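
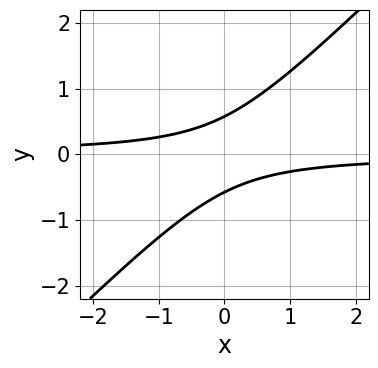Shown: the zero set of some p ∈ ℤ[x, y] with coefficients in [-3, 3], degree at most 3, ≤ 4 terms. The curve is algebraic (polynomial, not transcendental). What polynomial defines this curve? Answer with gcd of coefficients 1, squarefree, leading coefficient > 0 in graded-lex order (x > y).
Degree: a generic line meets the curve in up to 2 points, so deg p = 2.
Observable constraints: it misses every integer gridline on the x-axis.
Putting this together gives p.

3*x*y - 3*y^2 + 1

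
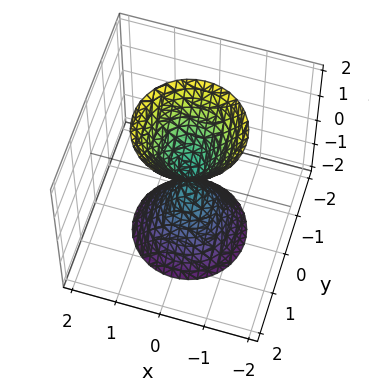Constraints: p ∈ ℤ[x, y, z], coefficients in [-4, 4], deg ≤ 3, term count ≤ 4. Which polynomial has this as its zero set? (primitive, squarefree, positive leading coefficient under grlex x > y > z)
3*x^2 + 3*y^2 - z^2

There are 2 components.
The degree is 2 — two nappes meeting at a single point; a quadric.
Symmetries: the surface is invariant under rotation about z: p = q(x² + y², z); the z ↦ −z reflection is a symmetry, so z appears only in even powers.
Checking where it meets the axes: it crosses the x-axis at the gridline x = 0; a circular section at z = 2 has radius between 1 and 2.
These observations pin down the coefficients.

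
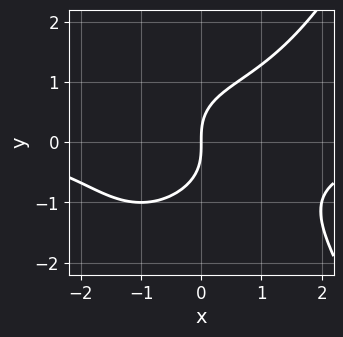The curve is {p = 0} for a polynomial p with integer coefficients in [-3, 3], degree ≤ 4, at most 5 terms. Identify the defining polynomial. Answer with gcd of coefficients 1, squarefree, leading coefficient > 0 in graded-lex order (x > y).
x^3*y - 2*y^3 + 3*x

1. deg p = 4. The shape is more complex than any degree-3 curve.
2. From the visible intercepts: it meets the x-axis at x = 0 (among the integer gridlines); it meets the y-axis at y = 0 (among the integer gridlines).
3. These observations pin down the coefficients.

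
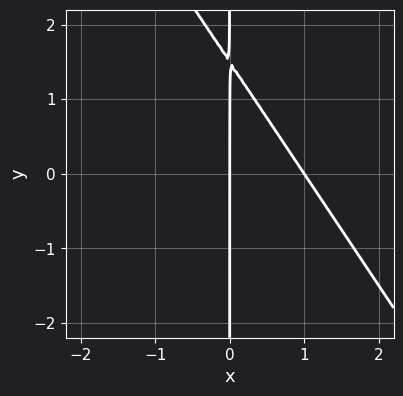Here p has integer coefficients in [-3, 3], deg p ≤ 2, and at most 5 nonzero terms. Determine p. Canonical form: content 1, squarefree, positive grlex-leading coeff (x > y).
3*x^2 + 2*x*y - 3*x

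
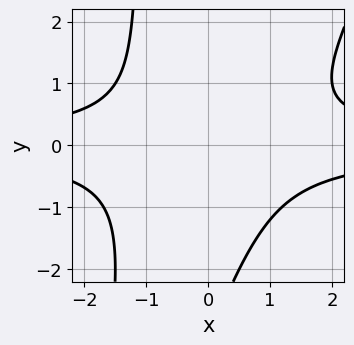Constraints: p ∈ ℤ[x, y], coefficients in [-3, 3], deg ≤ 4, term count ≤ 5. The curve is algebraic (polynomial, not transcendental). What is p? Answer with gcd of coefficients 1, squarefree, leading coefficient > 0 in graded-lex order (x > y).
The degree is 4 — the shape is more complex than any degree-3 curve.
Observable constraints: no x-intercept at any integer in the box; it misses every integer gridline on the y-axis.
These observations pin down the coefficients.

2*x^2*y^2 - x*y^3 - y^3 - 3*y^2 - 2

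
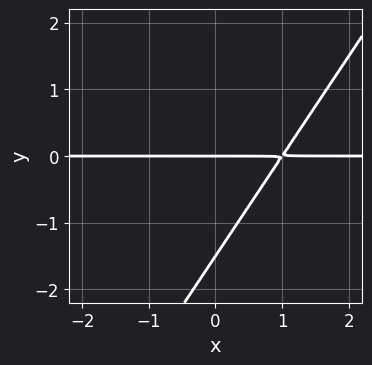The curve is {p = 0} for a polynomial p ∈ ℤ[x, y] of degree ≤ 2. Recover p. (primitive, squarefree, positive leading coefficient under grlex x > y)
deg p = 2. The shape is more complex than any degree-1 curve.
From the axis intercepts and sections: the visible x-axis segment lies entirely on the curve; it crosses the y-axis at the gridline y = 0.
Assembling these constraints gives the stated polynomial.

3*x*y - 2*y^2 - 3*y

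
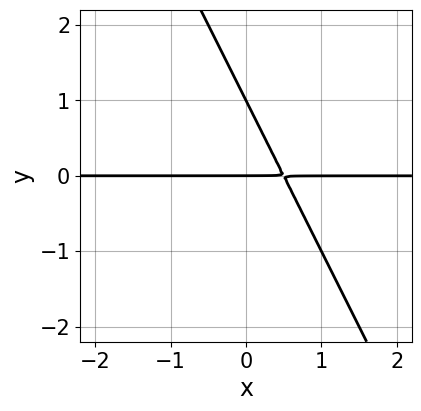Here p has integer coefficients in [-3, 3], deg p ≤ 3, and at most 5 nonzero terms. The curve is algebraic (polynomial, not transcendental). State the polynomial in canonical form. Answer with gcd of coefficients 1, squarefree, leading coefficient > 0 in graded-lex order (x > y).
1. The degree is 2 — a generic line meets the curve in up to 2 points.
2. Against the integer gridlines: every point of the x-axis in the box is on the curve; among the integer gridlines, it crosses the y-axis at y ∈ {0, 1}.
3. These observations pin down the coefficients.

2*x*y + y^2 - y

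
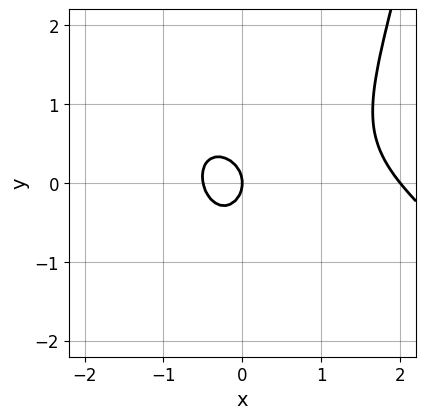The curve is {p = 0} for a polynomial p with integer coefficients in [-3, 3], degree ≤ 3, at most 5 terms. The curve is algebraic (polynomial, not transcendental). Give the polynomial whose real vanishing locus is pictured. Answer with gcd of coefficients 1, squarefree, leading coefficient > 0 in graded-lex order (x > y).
The degree is 3 — the shape is more complex than any degree-2 curve.
From the axis intercepts and sections: it crosses the y-axis at the gridline y = 0; among the integer gridlines, it crosses the x-axis at x ∈ {0, 2}.
Matching integer coefficients to the picture gives p.

2*x^3 + 2*x^2*y - 3*x^2 - 3*y^2 - 2*x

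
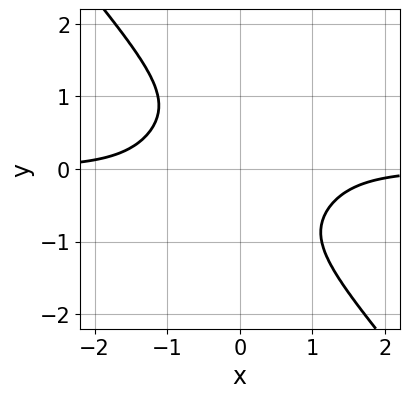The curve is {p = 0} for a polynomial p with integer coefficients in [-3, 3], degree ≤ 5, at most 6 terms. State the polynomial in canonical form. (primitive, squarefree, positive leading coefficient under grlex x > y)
2*x^3*y + x*y^3 + 2*y^4 + 2

The degree is 4 — no degree-3 curve has this shape.
Against the integer gridlines: the curve avoids every integer y-axis point in the box; the curve avoids every integer x-axis point in the box.
Putting this together gives p.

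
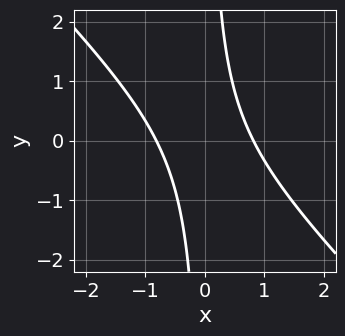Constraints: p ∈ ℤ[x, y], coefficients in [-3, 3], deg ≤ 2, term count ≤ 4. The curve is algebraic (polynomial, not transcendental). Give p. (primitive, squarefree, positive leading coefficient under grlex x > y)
3*x^2 + 3*x*y - 2

First, the degree is 2 — a generic line meets the curve in up to 2 points.
Next, observable constraints: no y-intercept at any integer in the box.
Finally, together with the visible shape, these determine p as stated.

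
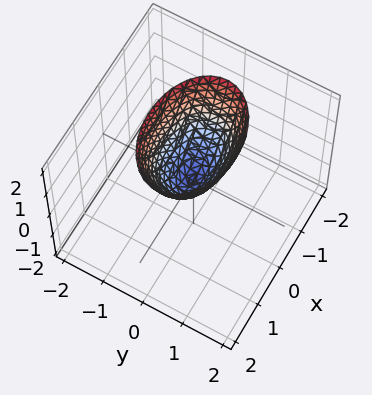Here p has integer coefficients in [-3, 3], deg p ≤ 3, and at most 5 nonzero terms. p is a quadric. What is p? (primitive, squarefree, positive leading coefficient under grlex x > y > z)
x^2 + 2*y^2 - z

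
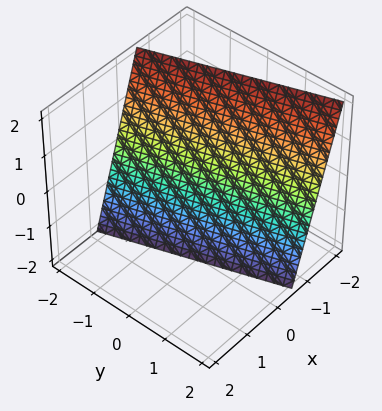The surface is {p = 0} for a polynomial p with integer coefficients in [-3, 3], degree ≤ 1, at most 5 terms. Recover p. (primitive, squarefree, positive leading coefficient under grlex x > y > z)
3*x + y + z + 2

deg p = 1.
Observable constraints: one z-axis crossing is at z = -2; it crosses the y-axis at the gridline y = -2.
The integer polynomial consistent with all of this is the stated p.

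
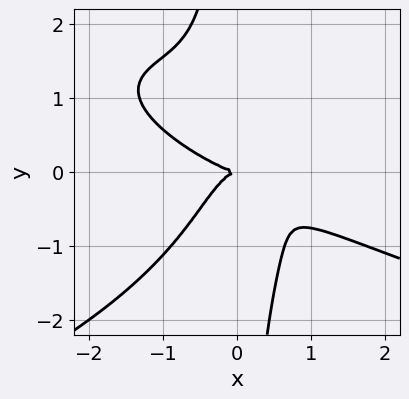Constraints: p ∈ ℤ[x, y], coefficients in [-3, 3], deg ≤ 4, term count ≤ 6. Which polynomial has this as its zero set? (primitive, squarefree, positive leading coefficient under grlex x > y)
1. deg p = 4. The shape is more complex than any degree-3 curve.
2. From the axis intercepts and sections: one y-axis crossing is at y = 0; one x-axis crossing is at x = 0.
3. These observations pin down the coefficients.

2*x*y^3 + 2*x^3 + 3*x^2*y + 2*y^2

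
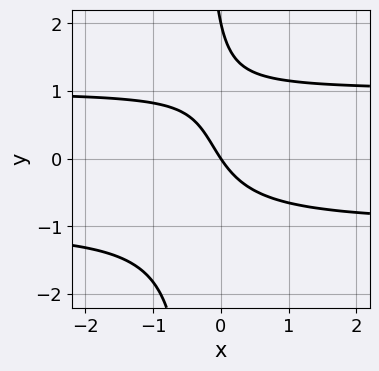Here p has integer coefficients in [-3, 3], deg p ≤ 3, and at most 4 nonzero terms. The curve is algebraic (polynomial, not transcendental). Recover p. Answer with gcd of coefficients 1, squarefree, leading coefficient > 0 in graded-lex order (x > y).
1. Degree: a generic line meets the curve in up to 3 points, so deg p = 3.
2. Observable constraints: one x-axis crossing is at x = 0; the y-axis gridline crossings are at y ∈ {0, 2}.
3. Solving for integer coefficients yields p as stated.

3*x*y^2 + y^2 - 3*x - 2*y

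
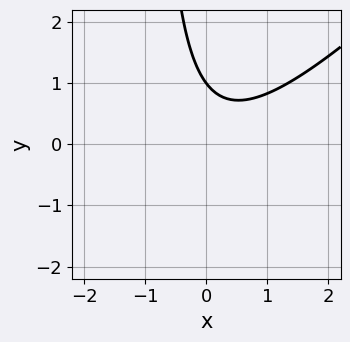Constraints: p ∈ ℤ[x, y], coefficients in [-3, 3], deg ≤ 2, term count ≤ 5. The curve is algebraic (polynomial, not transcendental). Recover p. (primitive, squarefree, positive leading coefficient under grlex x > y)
3*x^2 - 3*x*y - x - 3*y + 3

(a) The degree is 2 — a generic line meets the curve in up to 2 points.
(b) From the visible intercepts: one y-axis crossing is at y = 1; it misses every integer gridline on the x-axis.
(c) Solving for integer coefficients yields p as stated.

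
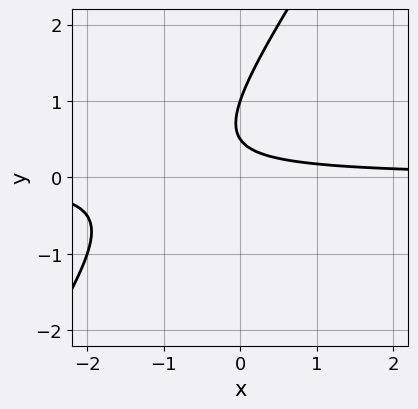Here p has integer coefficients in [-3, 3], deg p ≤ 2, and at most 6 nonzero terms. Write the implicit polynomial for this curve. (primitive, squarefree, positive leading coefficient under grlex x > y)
3*x*y - 2*y^2 + 3*y - 1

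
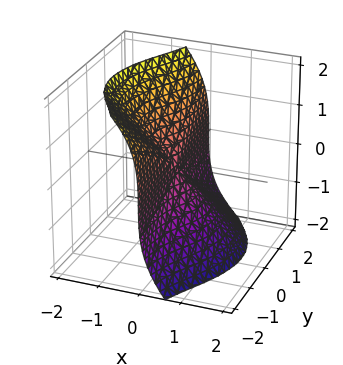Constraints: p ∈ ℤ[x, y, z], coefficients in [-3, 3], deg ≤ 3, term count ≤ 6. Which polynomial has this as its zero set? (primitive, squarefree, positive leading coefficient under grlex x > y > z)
3*x^3 - x^2*y + 3*x*y^2 + z^3

(a) deg p = 3. The shape is more complex than any degree-2 surface.
(b) From the visible intercepts: it crosses the x-axis at the gridline x = 0; the visible y-axis segment lies entirely on the surface; it meets the z-axis at z = 0 (among the integer gridlines).
(c) Together with the visible shape, these determine p as stated.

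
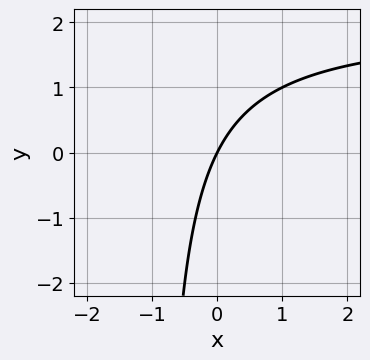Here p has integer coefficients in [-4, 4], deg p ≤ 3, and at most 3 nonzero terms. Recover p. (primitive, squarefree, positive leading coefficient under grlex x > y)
x*y - 2*x + y

(a) Degree: no degree-1 curve has this shape, so deg p = 2.
(b) Checking where it meets the axes: it meets the x-axis at x = 0 (among the integer gridlines); it meets the y-axis at y = 0 (among the integer gridlines).
(c) Together with the visible shape, these determine p as stated.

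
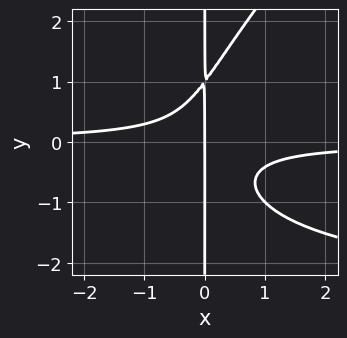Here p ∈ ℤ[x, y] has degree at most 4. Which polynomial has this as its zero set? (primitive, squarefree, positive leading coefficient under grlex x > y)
x^2*y^2 - x*y^3 + 3*x^2*y + x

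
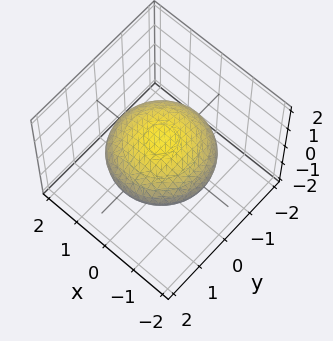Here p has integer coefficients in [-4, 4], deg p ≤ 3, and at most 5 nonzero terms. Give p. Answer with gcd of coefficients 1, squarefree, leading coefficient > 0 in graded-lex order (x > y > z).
x^2 + y^2 + 3*z^2 - 2

(a) deg p = 2.
(b) By symmetry, the surface is invariant under rotation about z: p = q(x² + y², z); the z ↦ −z reflection is a symmetry, so z appears only in even powers.
(c) Observable constraints: a circular section at z = 0 has radius between 1 and 2.
(d) Solving for integer coefficients yields p as stated.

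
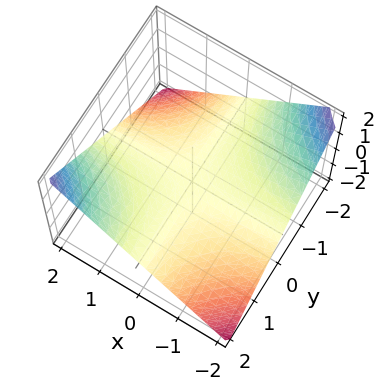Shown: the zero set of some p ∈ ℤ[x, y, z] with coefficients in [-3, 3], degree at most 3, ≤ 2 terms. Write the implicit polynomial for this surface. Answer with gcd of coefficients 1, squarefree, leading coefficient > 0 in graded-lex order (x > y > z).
x*y - 2*z

1. The degree is 2 — a hyperbolic paraboloid; a quadric.
2. Reading off the gridlines: one z-axis crossing is at z = 0; every point of the y-axis in the box is on the surface.
3. Matching integer coefficients to the picture gives p. Check: (-2, 0, 0) on the x-axis lies on the surface, and p(-2, 0, 0) = 0. ✓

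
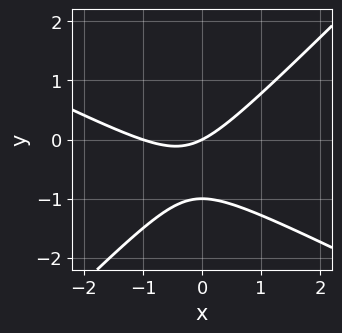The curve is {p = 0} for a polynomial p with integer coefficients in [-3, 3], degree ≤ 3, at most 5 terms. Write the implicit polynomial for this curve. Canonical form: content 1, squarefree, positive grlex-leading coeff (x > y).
The degree is 2 — the shape is more complex than any degree-1 curve.
From the axis intercepts and sections: among the integer gridlines, it crosses the x-axis at x ∈ {-1, 0}; the y-axis gridline crossings are at y ∈ {-1, 0}.
These observations pin down the coefficients.

x^2 + x*y - 2*y^2 + x - 2*y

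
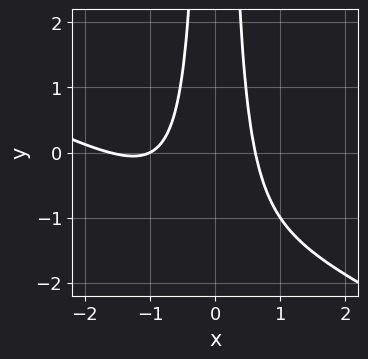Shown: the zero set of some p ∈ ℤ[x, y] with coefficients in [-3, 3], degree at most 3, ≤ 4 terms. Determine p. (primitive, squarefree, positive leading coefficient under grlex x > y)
The degree is 3 — the shape is more complex than any degree-2 curve.
Against the integer gridlines: one x-axis crossing is at x = -1; no y-intercept at any integer in the box.
Putting this together gives p.

x^3 + 2*x^2*y + 2*x^2 - 1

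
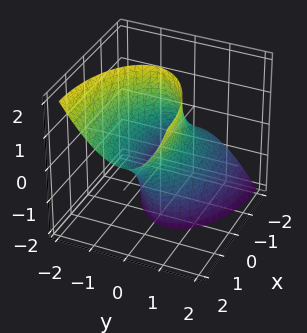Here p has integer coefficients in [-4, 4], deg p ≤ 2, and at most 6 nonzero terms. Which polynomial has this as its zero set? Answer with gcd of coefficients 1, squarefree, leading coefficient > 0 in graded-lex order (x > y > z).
x^2 - 2*x*z + 3*y^2 + y*z - 2

First, degree: a generic line meets the surface in up to 2 points, so deg p = 2.
Then, from the visible intercepts: the surface avoids every integer z-axis point in the box.
Finally, matching integer coefficients to the picture gives p.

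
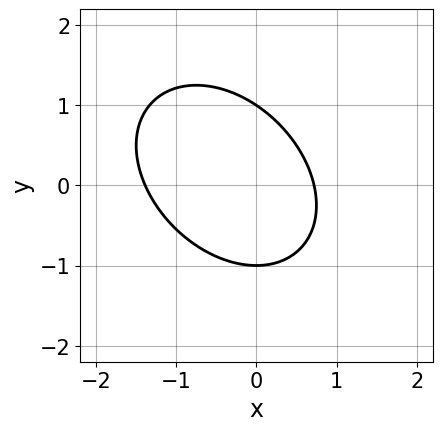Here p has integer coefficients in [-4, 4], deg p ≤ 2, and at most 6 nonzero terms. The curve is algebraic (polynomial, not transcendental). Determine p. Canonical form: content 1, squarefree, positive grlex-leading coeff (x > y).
The degree is 2 — a generic line meets the curve in up to 2 points.
From the visible intercepts: the y-axis gridline crossings are at y ∈ {-1, 1}.
Assembling these constraints gives the stated polynomial.

3*x^2 + 2*x*y + 3*y^2 + 2*x - 3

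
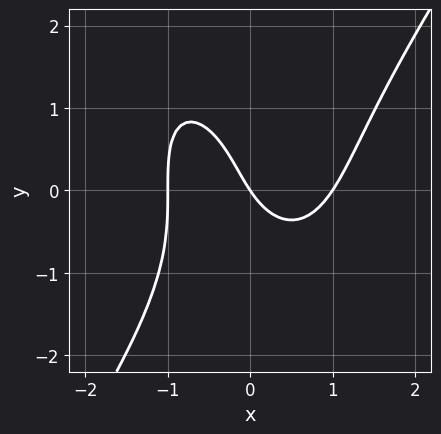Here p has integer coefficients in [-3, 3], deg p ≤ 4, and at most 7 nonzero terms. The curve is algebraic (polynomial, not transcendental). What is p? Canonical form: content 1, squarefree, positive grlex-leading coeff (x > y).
3*x^3 - y^3 - 2*x*y - 3*x - 2*y

The degree is 3 — the shape is more complex than any degree-2 curve.
Checking where it meets the axes: one y-axis crossing is at y = 0; among the integer gridlines, it crosses the x-axis at x ∈ {-1, 0, 1}.
Together with the visible shape, these determine p as stated.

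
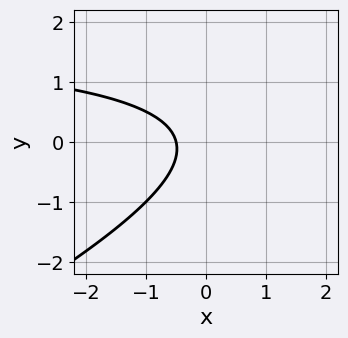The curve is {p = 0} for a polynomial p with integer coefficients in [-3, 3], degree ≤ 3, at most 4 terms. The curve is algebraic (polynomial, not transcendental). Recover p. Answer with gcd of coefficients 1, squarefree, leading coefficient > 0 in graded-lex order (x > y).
First, deg p = 2.
Then, from the visible intercepts: no y-intercept at any integer in the box.
Finally, solving for integer coefficients yields p as stated.

x*y - 2*y^2 - 2*x - 1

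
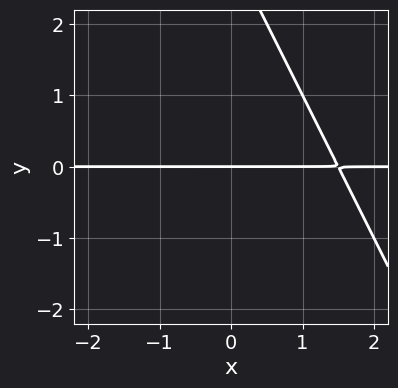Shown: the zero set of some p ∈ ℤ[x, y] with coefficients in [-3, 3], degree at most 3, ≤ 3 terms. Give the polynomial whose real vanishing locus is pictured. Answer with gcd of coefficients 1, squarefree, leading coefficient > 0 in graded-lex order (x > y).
(a) deg p = 2. The shape is more complex than any degree-1 curve.
(b) Against the integer gridlines: one y-axis crossing is at y = 0; the visible x-axis segment lies entirely on the curve.
(c) Matching integer coefficients to the picture gives p.

2*x*y + y^2 - 3*y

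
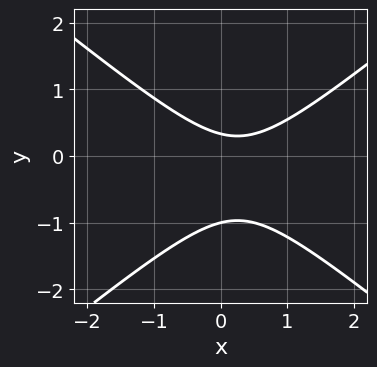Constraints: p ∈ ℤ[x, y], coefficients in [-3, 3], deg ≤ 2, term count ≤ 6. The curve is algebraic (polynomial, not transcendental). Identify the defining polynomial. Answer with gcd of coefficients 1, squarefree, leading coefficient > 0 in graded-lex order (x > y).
2*x^2 - 3*y^2 - x - 2*y + 1

Degree: the shape is more complex than any degree-1 curve, so deg p = 2.
Observable constraints: it misses every integer gridline on the x-axis; it crosses the y-axis at the gridline y = -1.
Fitting integer coefficients to these (and the overall shape) gives p.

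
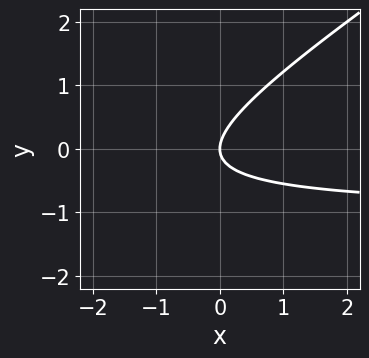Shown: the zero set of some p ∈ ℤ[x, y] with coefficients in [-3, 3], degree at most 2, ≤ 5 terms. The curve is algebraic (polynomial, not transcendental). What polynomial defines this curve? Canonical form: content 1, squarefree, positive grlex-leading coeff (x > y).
1. deg p = 2. A generic line meets the curve in up to 2 points.
2. Checking where it meets the axes: one y-axis crossing is at y = 0; it meets the x-axis at x = 0 (among the integer gridlines).
3. Together with the visible shape, these determine p as stated.

2*x*y - 3*y^2 + 2*x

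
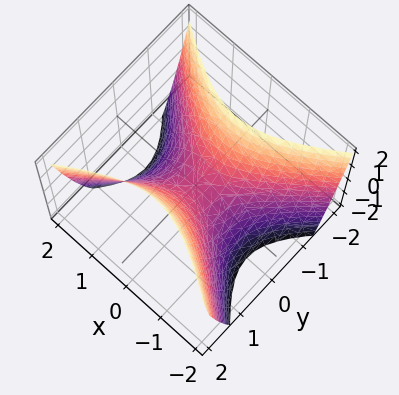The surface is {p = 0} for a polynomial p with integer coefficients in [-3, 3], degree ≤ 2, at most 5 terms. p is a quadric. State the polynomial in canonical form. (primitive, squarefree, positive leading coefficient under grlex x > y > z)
First, the degree is 2 — a hyperbolic paraboloid; a quadric.
Then, symmetries: it's symmetric under y → −y, forcing even powers of y; it's symmetric under x → −x, forcing even powers of x.
Next, against the integer gridlines: it crosses the x-axis at the gridline x = 0; it crosses the z-axis at the gridline z = 0; it crosses the y-axis at the gridline y = 0.
Finally, the integer polynomial consistent with all of this is the stated p.

2*x^2 - 3*y^2 + 2*z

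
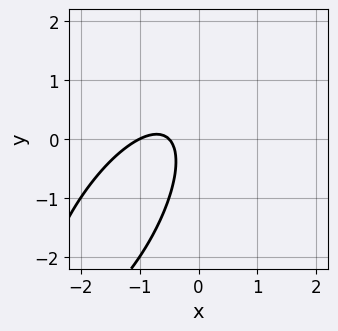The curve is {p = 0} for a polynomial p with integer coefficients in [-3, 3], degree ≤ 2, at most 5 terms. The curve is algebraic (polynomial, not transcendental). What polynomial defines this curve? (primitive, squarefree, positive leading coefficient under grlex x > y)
1. The degree is 2 — the shape is more complex than any degree-1 curve.
2. Reading off the gridlines: it misses every integer gridline on the y-axis; it meets the x-axis at x = -1 (among the integer gridlines).
3. These observations pin down the coefficients.

2*x^2 - 2*x*y + y^2 + 3*x + 1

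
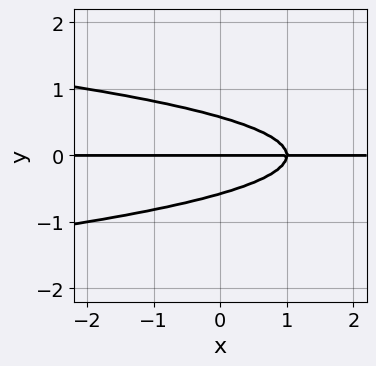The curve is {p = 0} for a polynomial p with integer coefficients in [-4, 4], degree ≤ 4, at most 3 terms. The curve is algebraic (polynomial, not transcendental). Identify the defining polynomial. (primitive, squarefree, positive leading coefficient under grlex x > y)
First, degree: a generic line meets the curve in up to 3 points, so deg p = 3.
Then, against the integer gridlines: it meets the y-axis at y = 0 (among the integer gridlines); the visible x-axis segment lies entirely on the curve.
Finally, together with the visible shape, these determine p as stated.

3*y^3 + x*y - y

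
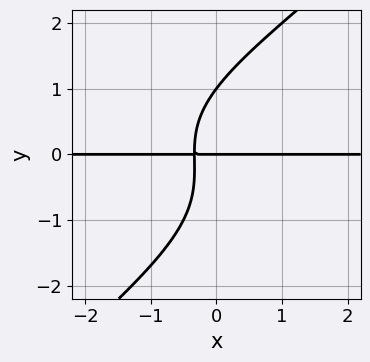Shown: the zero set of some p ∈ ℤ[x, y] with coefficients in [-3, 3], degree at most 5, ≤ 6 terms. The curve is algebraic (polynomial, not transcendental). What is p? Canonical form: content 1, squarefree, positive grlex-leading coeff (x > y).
(a) Degree: a generic line meets the curve in up to 4 points, so deg p = 4.
(b) Checking where it meets the axes: the visible x-axis segment lies entirely on the curve; among the integer gridlines, it crosses the y-axis at y ∈ {0, 1}.
(c) These observations pin down the coefficients.

x*y^3 - y^4 + 3*x*y + y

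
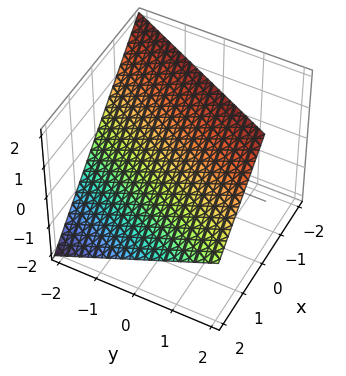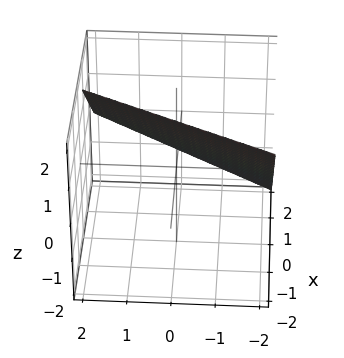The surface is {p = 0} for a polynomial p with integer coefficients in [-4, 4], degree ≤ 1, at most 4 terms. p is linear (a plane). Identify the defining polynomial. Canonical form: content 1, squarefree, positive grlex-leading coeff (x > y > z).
2*x - y + 2*z - 2

1. The degree is 1 — every cross-section is a straight line — this is a plane.
2. From the axis intercepts and sections: one z-axis crossing is at z = 1; one x-axis crossing is at x = 1; one y-axis crossing is at y = -2.
3. Together with the visible shape, these determine p as stated.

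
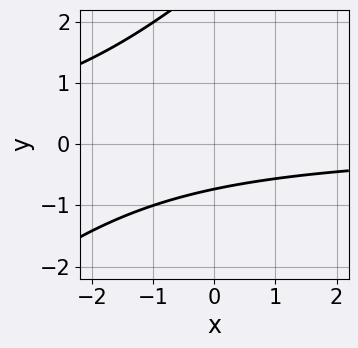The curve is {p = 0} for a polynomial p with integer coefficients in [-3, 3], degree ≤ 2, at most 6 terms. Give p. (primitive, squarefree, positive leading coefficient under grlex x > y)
First, deg p = 2. No degree-1 curve has this shape.
Then, reading off the gridlines: the curve avoids every integer x-axis point in the box.
Finally, together with the visible shape, these determine p as stated.

x*y - y^2 + 2*y + 2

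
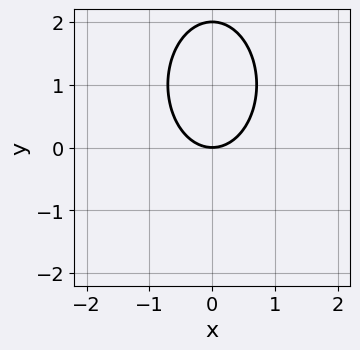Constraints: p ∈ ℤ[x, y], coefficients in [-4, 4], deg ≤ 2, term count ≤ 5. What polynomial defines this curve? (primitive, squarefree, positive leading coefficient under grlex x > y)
2*x^2 + y^2 - 2*y

Degree: no degree-1 curve has this shape, so deg p = 2.
Symmetries: the x ↦ −x reflection is a symmetry, so x appears only in even powers.
Reading off the gridlines: one x-axis crossing is at x = 0; among the integer gridlines, it crosses the y-axis at y ∈ {0, 2}.
The integer polynomial consistent with all of this is the stated p.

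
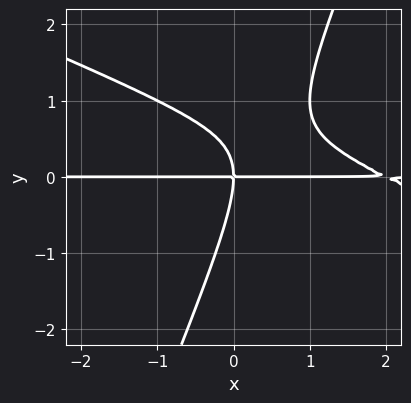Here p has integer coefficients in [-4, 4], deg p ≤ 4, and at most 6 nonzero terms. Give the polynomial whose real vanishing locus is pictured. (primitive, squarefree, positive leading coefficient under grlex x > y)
x^2*y + 2*x*y^2 - y^3 - 2*x*y

1. Degree: a generic line meets the curve in up to 3 points, so deg p = 3.
2. Against the integer gridlines: every point of the x-axis in the box is on the curve; it meets the y-axis at y = 0 (among the integer gridlines).
3. Solving for integer coefficients yields p as stated.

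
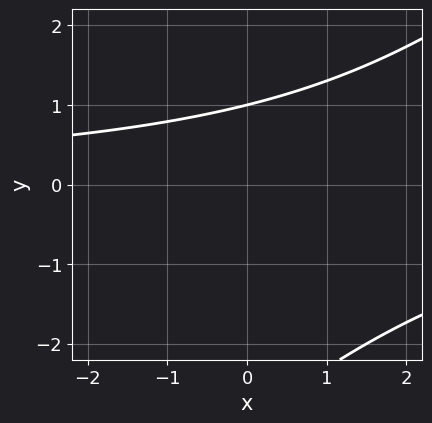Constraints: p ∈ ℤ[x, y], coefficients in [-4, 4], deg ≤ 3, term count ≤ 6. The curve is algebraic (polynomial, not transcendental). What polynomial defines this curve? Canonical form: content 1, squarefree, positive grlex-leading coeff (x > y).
x*y - y^2 - 2*y + 3

The degree is 2 — a generic line meets the curve in up to 2 points.
From the axis intercepts and sections: the curve avoids every integer x-axis point in the box; one y-axis crossing is at y = 1.
These observations pin down the coefficients.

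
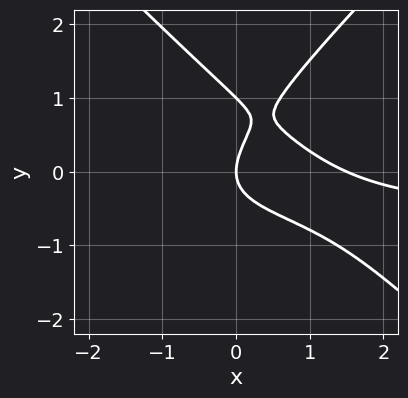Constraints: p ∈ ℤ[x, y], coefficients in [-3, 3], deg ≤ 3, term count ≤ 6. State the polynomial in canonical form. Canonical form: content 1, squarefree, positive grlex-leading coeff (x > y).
(a) deg p = 3.
(b) Reading off the gridlines: among the integer gridlines, it crosses the y-axis at y ∈ {0, 1}; it meets the x-axis at x = 0 (among the integer gridlines).
(c) Matching integer coefficients to the picture gives p.

3*x^2*y - 3*y^3 + 2*x^2 + 3*y^2 - 3*x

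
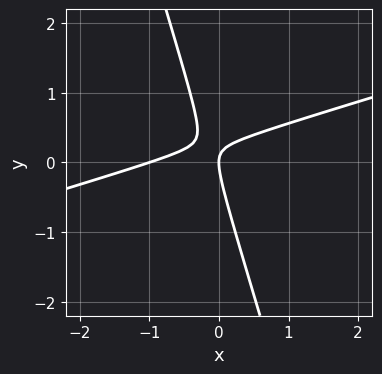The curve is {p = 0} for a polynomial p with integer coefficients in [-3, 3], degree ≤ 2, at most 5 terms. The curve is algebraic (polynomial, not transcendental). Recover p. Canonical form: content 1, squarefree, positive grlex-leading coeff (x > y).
First, degree: no degree-1 curve has this shape, so deg p = 2.
Then, against the integer gridlines: among the integer gridlines, it crosses the x-axis at x ∈ {-1, 0}; it crosses the y-axis at the gridline y = 0.
Finally, fitting integer coefficients to these (and the overall shape) gives p.

x^2 - 3*x*y - y^2 + x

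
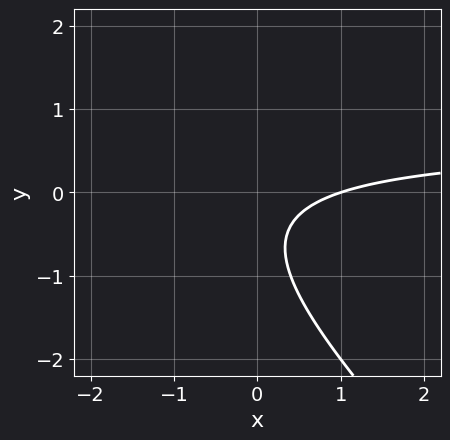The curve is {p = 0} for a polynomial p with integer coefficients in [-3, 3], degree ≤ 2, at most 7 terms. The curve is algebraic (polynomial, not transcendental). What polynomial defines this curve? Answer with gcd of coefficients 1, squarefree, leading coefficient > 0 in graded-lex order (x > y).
3*x*y + 3*y^2 - 2*x + 3*y + 2

First, deg p = 2. A generic line meets the curve in up to 2 points.
Next, from the axis intercepts and sections: one x-axis crossing is at x = 1; the curve avoids every integer y-axis point in the box.
Finally, matching integer coefficients to the picture gives p.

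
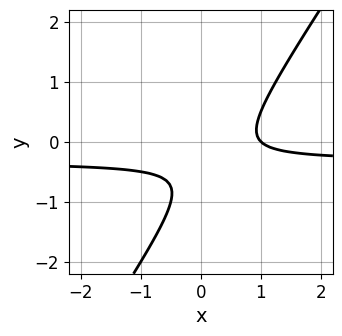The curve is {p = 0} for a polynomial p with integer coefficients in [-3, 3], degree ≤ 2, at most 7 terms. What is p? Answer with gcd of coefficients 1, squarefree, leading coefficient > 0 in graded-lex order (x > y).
First, degree: the shape is more complex than any degree-1 curve, so deg p = 2.
Next, reading off the gridlines: it crosses the x-axis at the gridline x = 1; the curve avoids every integer y-axis point in the box.
Finally, assembling these constraints gives the stated polynomial.

3*x*y - 2*y^2 + x - 2*y - 1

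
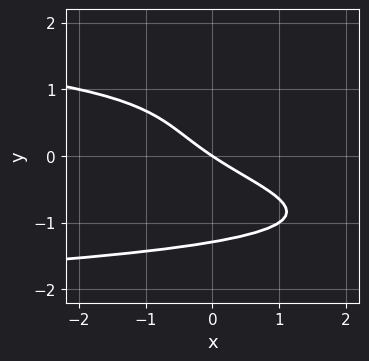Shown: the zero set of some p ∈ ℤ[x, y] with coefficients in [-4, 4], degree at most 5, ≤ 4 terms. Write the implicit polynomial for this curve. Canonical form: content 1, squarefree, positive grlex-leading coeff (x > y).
2*y^4 - y^2 + 2*x + 3*y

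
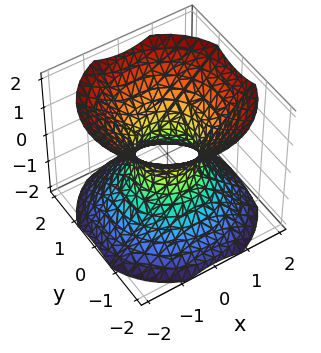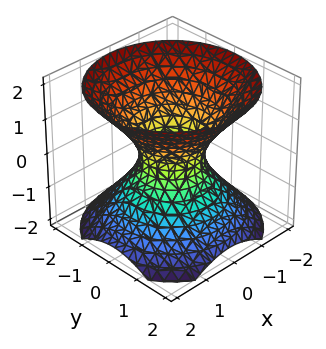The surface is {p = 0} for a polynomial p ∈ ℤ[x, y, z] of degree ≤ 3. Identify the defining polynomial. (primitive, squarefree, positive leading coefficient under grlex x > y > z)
1. Degree: an hourglass — one-sheet hyperboloid; a quadric, so deg p = 2.
2. Symmetry: the z-axis is an axis of rotation, so x and y enter only as x² + y²; the z ↦ −z reflection is a symmetry, so z appears only in even powers.
3. From the axis intercepts and sections: it misses every integer gridline on the z-axis; a circular section at z = 1 has radius between 1 and 2.
4. Together with the visible shape, these determine p as stated.

3*x^2 + 3*y^2 - 3*z^2 - 2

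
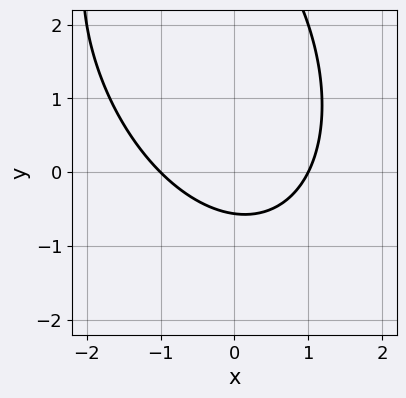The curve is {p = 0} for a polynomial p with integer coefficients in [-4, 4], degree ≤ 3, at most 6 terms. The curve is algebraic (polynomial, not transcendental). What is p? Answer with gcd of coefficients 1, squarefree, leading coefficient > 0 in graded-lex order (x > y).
(a) deg p = 2. A generic line meets the curve in up to 2 points.
(b) Against the integer gridlines: among the integer gridlines, it crosses the x-axis at x ∈ {-1, 1}.
(c) Matching integer coefficients to the picture gives p.

2*x^2 + x*y + y^2 - 3*y - 2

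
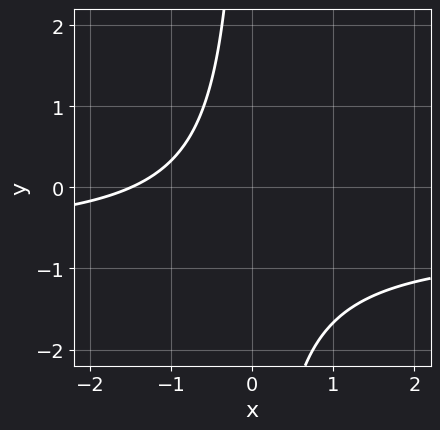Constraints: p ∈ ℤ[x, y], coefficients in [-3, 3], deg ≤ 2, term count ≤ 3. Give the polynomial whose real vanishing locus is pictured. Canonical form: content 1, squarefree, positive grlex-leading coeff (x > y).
3*x*y + 2*x + 3

First, degree: a generic line meets the curve in up to 2 points, so deg p = 2.
Next, reading off the gridlines: the curve avoids every integer y-axis point in the box.
Finally, matching integer coefficients to the picture gives p.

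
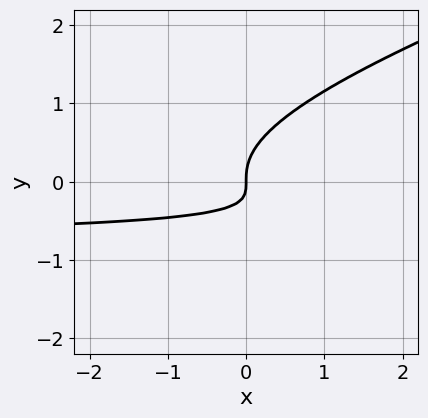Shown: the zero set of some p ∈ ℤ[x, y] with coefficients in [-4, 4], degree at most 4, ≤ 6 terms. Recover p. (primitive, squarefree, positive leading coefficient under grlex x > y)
x*y^2 - 3*y^3 + 2*x*y + x

(a) Degree: a generic line meets the curve in up to 3 points, so deg p = 3.
(b) From the axis intercepts and sections: it crosses the y-axis at the gridline y = 0; it crosses the x-axis at the gridline x = 0.
(c) These observations pin down the coefficients.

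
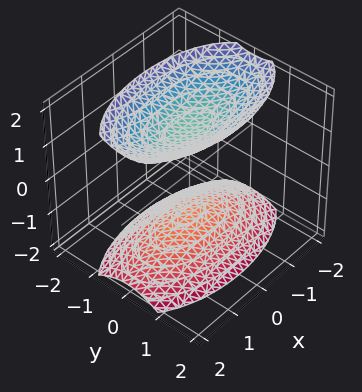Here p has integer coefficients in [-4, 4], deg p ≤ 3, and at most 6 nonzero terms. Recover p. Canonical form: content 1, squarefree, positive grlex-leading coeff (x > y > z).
1. I count 2 distinct pieces. They look like related sheets of one shape, so recover p as a whole.
2. The degree is 2 — two sheets facing apart; a quadric.
3. Symmetries: the y ↦ −y reflection is a symmetry, so y appears only in even powers; the x ↦ −x reflection is a symmetry, so x appears only in even powers; the z ↦ −z reflection is a symmetry, so z appears only in even powers.
4. Against the integer gridlines: it misses every integer gridline on the y-axis; it misses every integer gridline on the x-axis.
5. Putting this together gives p.

x^2 + 3*y^2 - 2*z^2 + 3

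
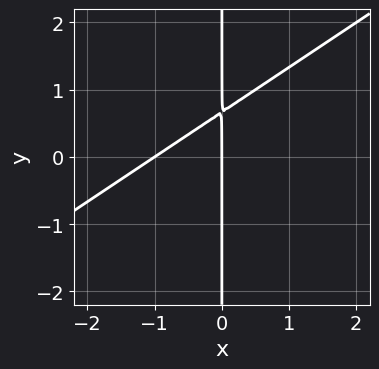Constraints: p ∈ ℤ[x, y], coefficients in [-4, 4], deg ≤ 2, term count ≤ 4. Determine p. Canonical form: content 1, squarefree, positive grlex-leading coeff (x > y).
First, degree: a generic line meets the curve in up to 2 points, so deg p = 2.
Then, from the axis intercepts and sections: the x-axis gridline crossings are at x ∈ {-1, 0}; the visible y-axis segment lies entirely on the curve.
Finally, putting this together gives p.

2*x^2 - 3*x*y + 2*x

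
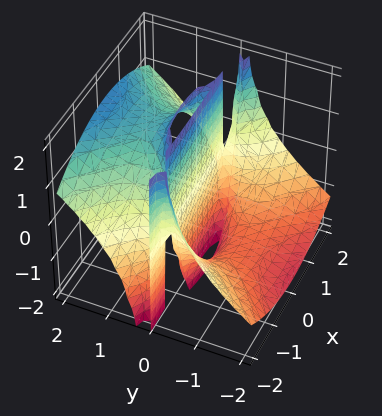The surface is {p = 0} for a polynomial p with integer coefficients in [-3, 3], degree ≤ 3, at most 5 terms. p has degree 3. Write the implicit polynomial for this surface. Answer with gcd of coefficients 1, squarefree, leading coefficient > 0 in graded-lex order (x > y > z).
x^2*y - 2*y^3 + 3*y^2*z - 2*y

First, deg p = 3. The shape is more complex than any degree-2 surface.
Then, checking where it meets the axes: the visible x-axis segment lies entirely on the surface; it meets the y-axis at y = 0 (among the integer gridlines); every point of the z-axis in the box is on the surface.
Finally, the integer polynomial consistent with all of this is the stated p.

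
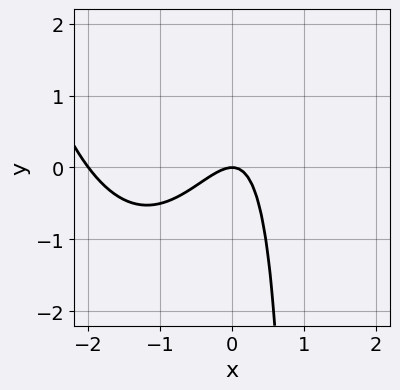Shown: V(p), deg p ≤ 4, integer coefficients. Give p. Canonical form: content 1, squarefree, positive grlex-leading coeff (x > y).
First, the degree is 3 — a generic line meets the curve in up to 3 points.
Then, reading off the gridlines: it crosses the y-axis at the gridline y = 0; among the integer gridlines, it crosses the x-axis at x ∈ {-2, 0}.
Finally, putting this together gives p.

x^3 + 2*x^2 - x*y + y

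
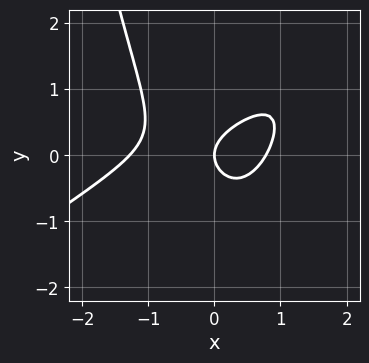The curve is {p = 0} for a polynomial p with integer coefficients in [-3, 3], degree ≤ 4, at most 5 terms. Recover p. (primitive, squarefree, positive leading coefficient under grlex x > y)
2*x^3 - 3*x^2*y + x^2 + 3*y^2 - 2*x

Degree: a generic line meets the curve in up to 3 points, so deg p = 3.
Reading off the gridlines: it crosses the y-axis at the gridline y = 0; it meets the x-axis at x = 0 (among the integer gridlines).
These observations pin down the coefficients.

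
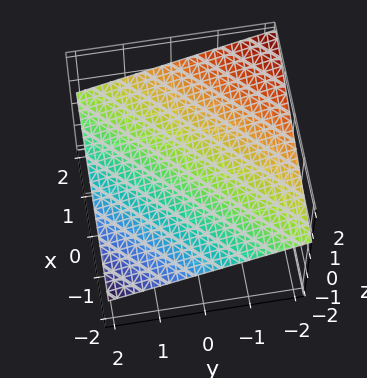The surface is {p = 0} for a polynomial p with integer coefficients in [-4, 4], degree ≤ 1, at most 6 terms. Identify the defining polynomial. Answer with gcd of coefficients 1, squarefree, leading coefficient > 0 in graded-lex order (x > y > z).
First, deg p = 1.
Next, checking where it meets the axes: it meets the x-axis at x = -2 (among the integer gridlines); it crosses the y-axis at the gridline y = 2.
Finally, matching integer coefficients to the picture gives p.

x - y - 3*z + 2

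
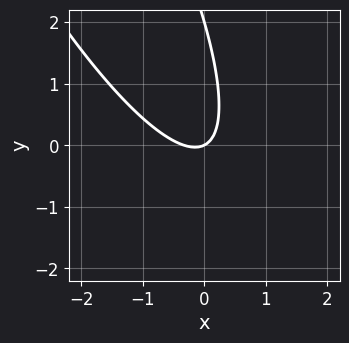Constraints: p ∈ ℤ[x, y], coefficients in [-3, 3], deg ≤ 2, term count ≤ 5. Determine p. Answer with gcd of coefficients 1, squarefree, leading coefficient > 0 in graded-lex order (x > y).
Degree: the shape is more complex than any degree-1 curve, so deg p = 2.
Observable constraints: the y-axis gridline crossings are at y ∈ {0, 2}; it crosses the x-axis at the gridline x = 0.
Assembling these constraints gives the stated polynomial.

3*x^2 + 3*x*y + y^2 + x - 2*y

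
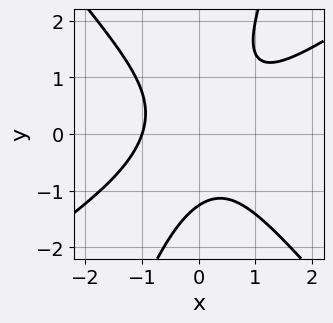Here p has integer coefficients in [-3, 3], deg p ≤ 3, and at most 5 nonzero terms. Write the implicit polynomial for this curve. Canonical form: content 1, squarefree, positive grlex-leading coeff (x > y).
2*x^3 - 2*x^2*y - 2*x*y^2 + y^3 + 2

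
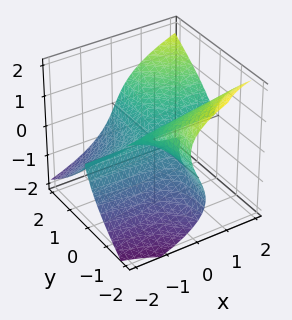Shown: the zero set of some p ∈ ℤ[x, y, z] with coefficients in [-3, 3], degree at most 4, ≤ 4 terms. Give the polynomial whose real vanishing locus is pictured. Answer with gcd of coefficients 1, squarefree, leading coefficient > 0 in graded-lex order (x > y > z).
x*y^2 - z^3 - y*z

First, degree: the shape is more complex than any degree-2 surface, so deg p = 3.
Next, from the axis intercepts and sections: it meets the z-axis at z = 0 (among the integer gridlines); the visible y-axis segment lies entirely on the surface.
Finally, these observations pin down the coefficients. Check: (1, 0, 0) on the x-axis lies on the surface, and p(1, 0, 0) = 0. ✓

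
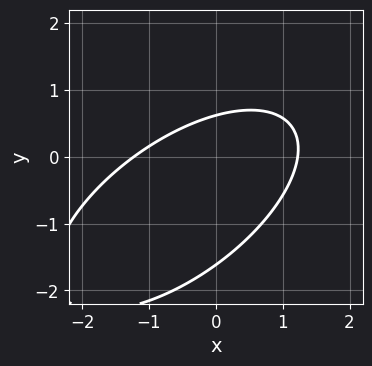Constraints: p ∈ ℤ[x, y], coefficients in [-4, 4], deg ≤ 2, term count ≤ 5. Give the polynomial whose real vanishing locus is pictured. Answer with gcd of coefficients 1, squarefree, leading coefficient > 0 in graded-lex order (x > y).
2*x^2 - 3*x*y + 3*y^2 + 3*y - 3

deg p = 2.
The integer polynomial consistent with all of this is the stated p.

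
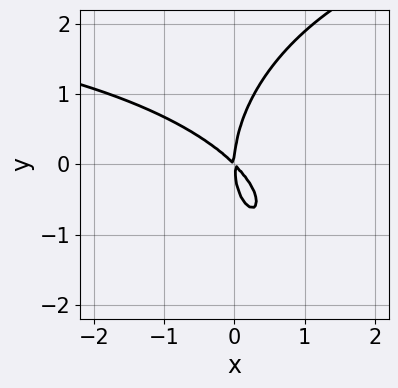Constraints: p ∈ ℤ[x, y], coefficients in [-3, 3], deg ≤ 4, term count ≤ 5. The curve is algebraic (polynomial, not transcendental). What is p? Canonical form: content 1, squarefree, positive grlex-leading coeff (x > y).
x^2*y + y^3 - 3*x^2 - 3*x*y

1. The degree is 3 — no degree-2 curve has this shape.
2. Observable constraints: it crosses the y-axis at the gridline y = 0; one x-axis crossing is at x = 0.
3. These observations pin down the coefficients.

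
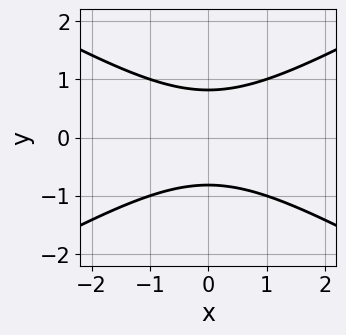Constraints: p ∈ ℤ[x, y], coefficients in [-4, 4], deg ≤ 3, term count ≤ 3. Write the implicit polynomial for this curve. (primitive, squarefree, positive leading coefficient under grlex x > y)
(a) deg p = 2. A generic line meets the curve in up to 2 points.
(b) Symmetries: mirror symmetry y ↦ −y ⇒ only even powers of y; the x ↦ −x reflection is a symmetry, so x appears only in even powers.
(c) From the axis intercepts and sections: it misses every integer gridline on the x-axis.
(d) Matching integer coefficients to the picture gives p.

x^2 - 3*y^2 + 2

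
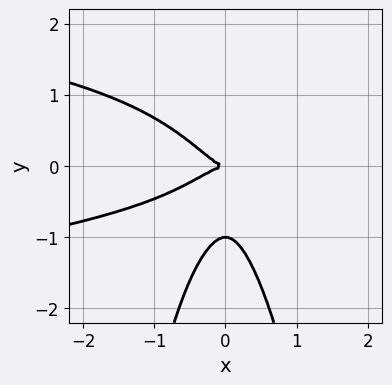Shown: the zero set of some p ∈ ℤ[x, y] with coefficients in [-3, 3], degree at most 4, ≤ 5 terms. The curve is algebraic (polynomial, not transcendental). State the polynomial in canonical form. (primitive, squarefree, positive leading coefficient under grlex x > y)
2*x^2*y^2 + x^3 - x^2*y + y^3 + y^2

1. Degree: the shape is more complex than any degree-3 curve, so deg p = 4.
2. Against the integer gridlines: it crosses the x-axis at the gridline x = 0; the y-axis gridline crossings are at y ∈ {-1, 0}.
3. Solving for integer coefficients yields p as stated.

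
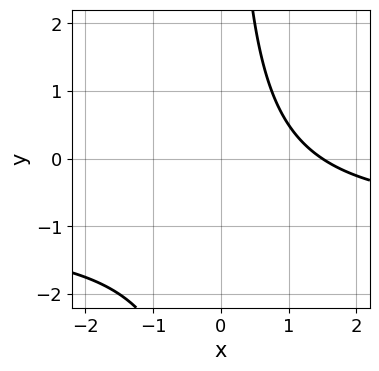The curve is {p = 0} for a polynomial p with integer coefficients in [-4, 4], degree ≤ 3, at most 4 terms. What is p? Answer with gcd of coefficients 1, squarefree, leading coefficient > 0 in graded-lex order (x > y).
Degree: the shape is more complex than any degree-1 curve, so deg p = 2.
Against the integer gridlines: it misses every integer gridline on the y-axis.
Putting this together gives p.

2*x*y + 2*x - 3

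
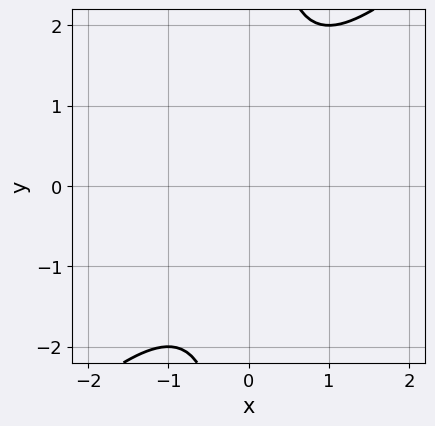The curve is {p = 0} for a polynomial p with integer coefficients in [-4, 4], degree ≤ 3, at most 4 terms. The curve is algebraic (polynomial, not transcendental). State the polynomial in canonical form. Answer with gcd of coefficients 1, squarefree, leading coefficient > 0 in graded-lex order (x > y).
x^2 - x*y + 1

First, the degree is 2 — no degree-1 curve has this shape.
Then, from the axis intercepts and sections: the curve avoids every integer x-axis point in the box; no y-intercept at any integer in the box.
Finally, fitting integer coefficients to these (and the overall shape) gives p.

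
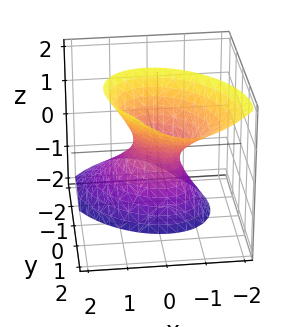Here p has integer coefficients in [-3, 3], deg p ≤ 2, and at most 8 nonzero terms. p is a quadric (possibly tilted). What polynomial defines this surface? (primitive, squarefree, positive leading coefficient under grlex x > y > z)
3*x^2 + 2*x*y + 3*y^2 - 3*y*z - z^2 - 1

First, the degree is 2 — the shape is more complex than any degree-1 surface.
Then, from the visible intercepts: it misses every integer gridline on the z-axis.
Finally, putting this together gives p.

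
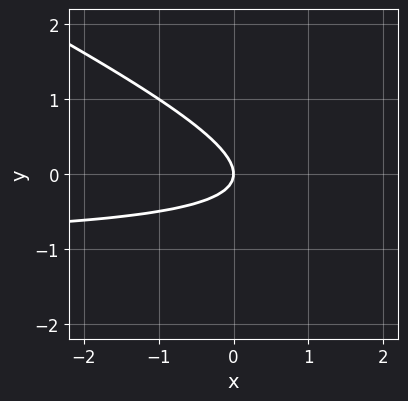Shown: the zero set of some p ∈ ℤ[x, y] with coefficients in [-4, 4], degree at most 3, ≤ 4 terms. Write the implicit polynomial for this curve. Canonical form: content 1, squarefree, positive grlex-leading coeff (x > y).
x*y + 2*y^2 + x

(a) Degree: the shape is more complex than any degree-1 curve, so deg p = 2.
(b) Observable constraints: it meets the x-axis at x = 0 (among the integer gridlines); one y-axis crossing is at y = 0.
(c) Fitting integer coefficients to these (and the overall shape) gives p.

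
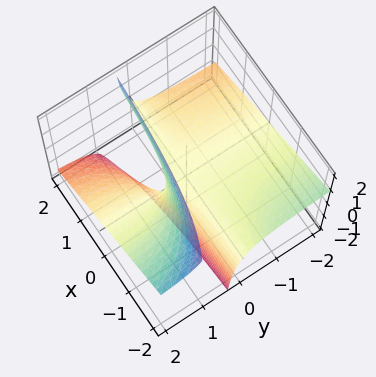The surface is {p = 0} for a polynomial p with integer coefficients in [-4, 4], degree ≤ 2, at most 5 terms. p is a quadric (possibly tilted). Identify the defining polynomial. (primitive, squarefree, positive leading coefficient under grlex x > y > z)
(a) deg p = 2.
(b) Reading off the gridlines: one z-axis crossing is at z = 0; the visible x-axis segment lies entirely on the surface; every point of the y-axis in the box is on the surface.
(c) Fitting integer coefficients to these (and the overall shape) gives p.

x*y + 2*y*z - z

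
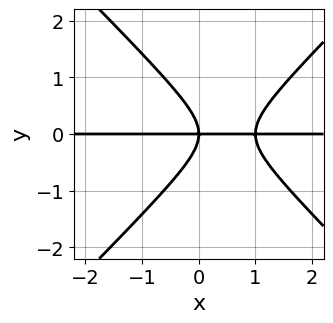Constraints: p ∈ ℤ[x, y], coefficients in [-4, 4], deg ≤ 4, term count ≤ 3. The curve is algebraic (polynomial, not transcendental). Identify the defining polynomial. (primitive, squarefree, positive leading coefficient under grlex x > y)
First, degree: the shape is more complex than any degree-2 curve, so deg p = 3.
Next, against the integer gridlines: it crosses the y-axis at the gridline y = 0; the visible x-axis segment lies entirely on the curve.
Finally, fitting integer coefficients to these (and the overall shape) gives p.

x^2*y - y^3 - x*y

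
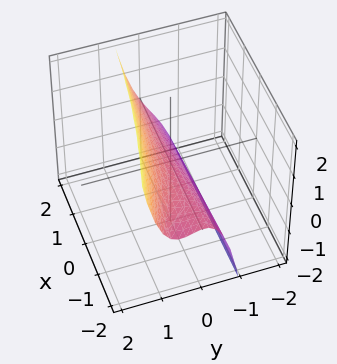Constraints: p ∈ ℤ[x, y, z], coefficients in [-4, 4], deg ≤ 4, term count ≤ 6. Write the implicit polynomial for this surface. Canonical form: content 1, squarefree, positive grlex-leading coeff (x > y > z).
x*y^2 + 3*y^3 + x*y + 2*y - 2*z

(a) The degree is 3 — the shape is more complex than any degree-2 surface.
(b) From the axis intercepts and sections: it crosses the y-axis at the gridline y = 0; one z-axis crossing is at z = 0; every point of the x-axis in the box is on the surface.
(c) Solving for integer coefficients yields p as stated.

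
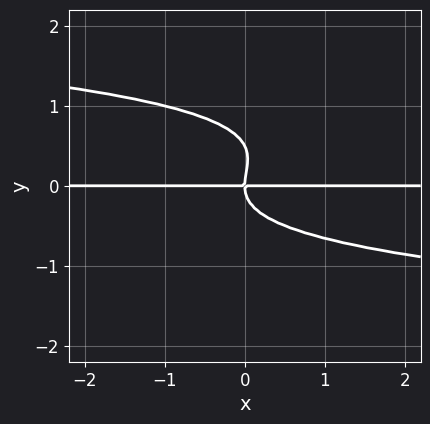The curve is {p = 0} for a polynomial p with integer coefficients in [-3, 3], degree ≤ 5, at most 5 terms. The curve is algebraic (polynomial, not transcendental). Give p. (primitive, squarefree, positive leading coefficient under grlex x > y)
2*y^4 - y^3 + x*y

(a) Degree: the shape is more complex than any degree-3 curve, so deg p = 4.
(b) Checking where it meets the axes: one y-axis crossing is at y = 0; every point of the x-axis in the box is on the curve.
(c) Putting this together gives p.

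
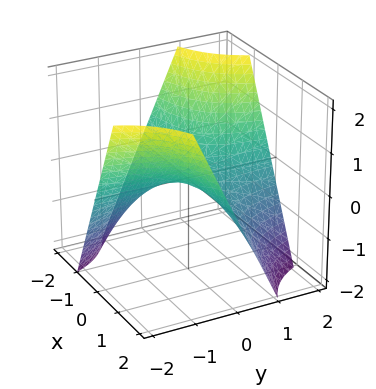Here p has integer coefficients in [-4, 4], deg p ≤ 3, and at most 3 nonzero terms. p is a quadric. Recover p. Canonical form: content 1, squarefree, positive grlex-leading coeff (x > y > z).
x*y + z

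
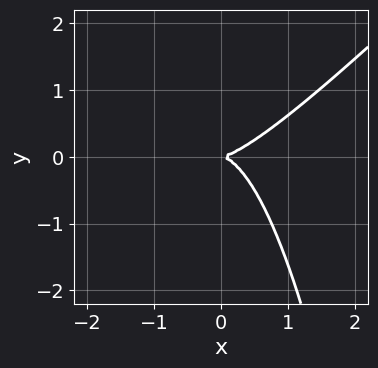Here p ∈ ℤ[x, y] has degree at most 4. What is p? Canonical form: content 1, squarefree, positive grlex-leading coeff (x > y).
(a) deg p = 3. The shape is more complex than any degree-2 curve.
(b) From the axis intercepts and sections: it crosses the x-axis at the gridline x = 0; one y-axis crossing is at y = 0.
(c) Matching integer coefficients to the picture gives p.

x^3 - x^2*y - y^2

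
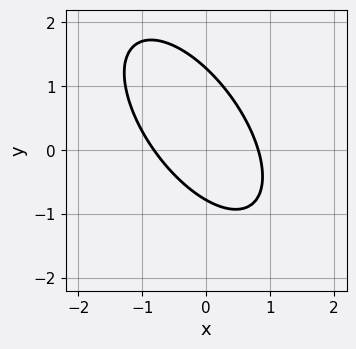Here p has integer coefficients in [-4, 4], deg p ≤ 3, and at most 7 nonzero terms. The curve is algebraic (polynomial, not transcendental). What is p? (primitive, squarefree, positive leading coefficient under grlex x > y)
3*x^2 + 3*x*y + 2*y^2 - y - 2

(a) deg p = 2.
(b) Putting this together gives p.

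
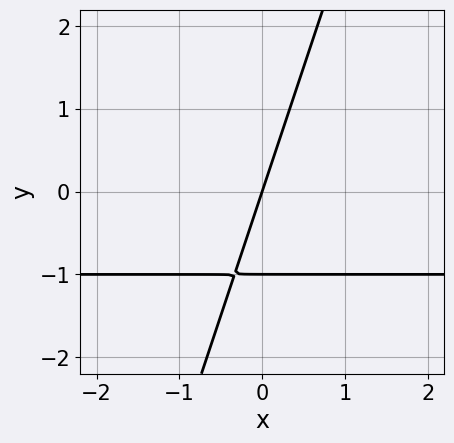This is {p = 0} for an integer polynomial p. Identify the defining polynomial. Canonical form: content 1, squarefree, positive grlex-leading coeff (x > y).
3*x*y - y^2 + 3*x - y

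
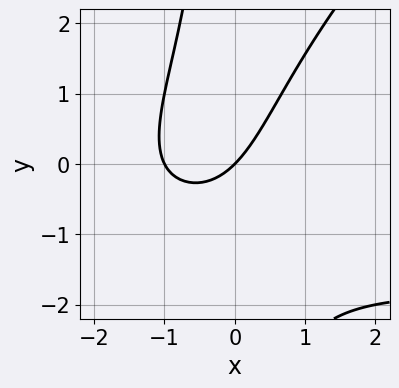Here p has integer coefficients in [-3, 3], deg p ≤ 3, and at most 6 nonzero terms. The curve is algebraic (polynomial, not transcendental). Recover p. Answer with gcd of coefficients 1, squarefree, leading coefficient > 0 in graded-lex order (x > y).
First, deg p = 3. The shape is more complex than any degree-2 curve.
Then, observable constraints: it crosses the y-axis at the gridline y = 0; the x-axis gridline crossings are at x ∈ {-1, 0}.
Finally, assembling these constraints gives the stated polynomial.

x^2*y - x*y^2 + 2*x^2 + 2*x - 2*y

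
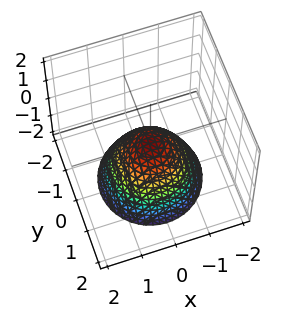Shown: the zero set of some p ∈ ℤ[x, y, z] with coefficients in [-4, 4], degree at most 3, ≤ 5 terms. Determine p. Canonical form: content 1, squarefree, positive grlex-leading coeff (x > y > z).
x^2 + y^2 + z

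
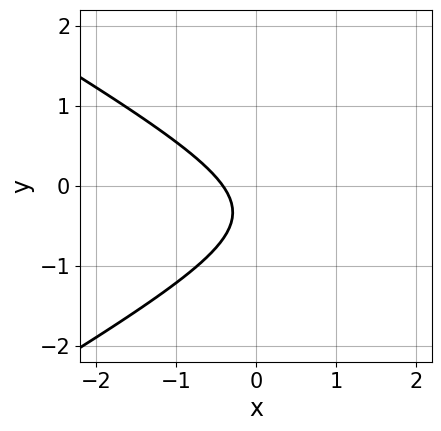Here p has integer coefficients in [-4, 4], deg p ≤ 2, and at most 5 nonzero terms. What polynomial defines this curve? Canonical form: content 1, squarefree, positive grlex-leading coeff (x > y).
(a) Degree: a generic line meets the curve in up to 2 points, so deg p = 2.
(b) From the visible intercepts: the curve avoids every integer y-axis point in the box.
(c) These observations pin down the coefficients.

x^2 - 3*y^2 - 2*x - 2*y - 1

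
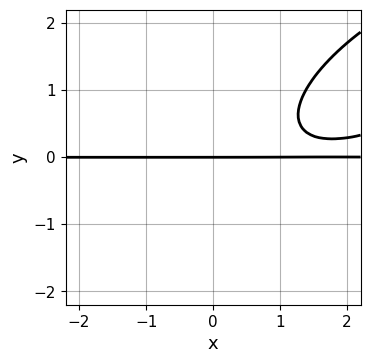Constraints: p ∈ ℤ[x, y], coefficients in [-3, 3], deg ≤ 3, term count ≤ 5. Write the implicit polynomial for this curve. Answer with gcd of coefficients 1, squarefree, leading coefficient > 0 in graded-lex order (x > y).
First, deg p = 3. The shape is more complex than any degree-2 curve.
Next, checking where it meets the axes: it meets the y-axis at y = 0 (among the integer gridlines); the visible x-axis segment lies entirely on the curve.
Finally, the integer polynomial consistent with all of this is the stated p.

x^2*y - 2*x*y^2 + 2*y^3 - 3*x*y + 3*y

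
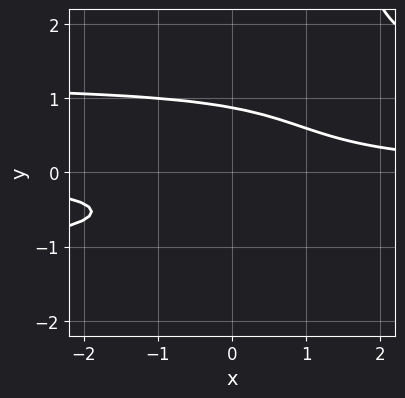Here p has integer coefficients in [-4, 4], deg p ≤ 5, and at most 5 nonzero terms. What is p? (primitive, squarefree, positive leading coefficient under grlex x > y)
1. deg p = 4. A generic line meets the curve in up to 4 points.
2. From the axis intercepts and sections: it misses every integer gridline on the x-axis.
3. Fitting integer coefficients to these (and the overall shape) gives p.

2*x*y^3 - 3*y^3 - 3*x*y + 2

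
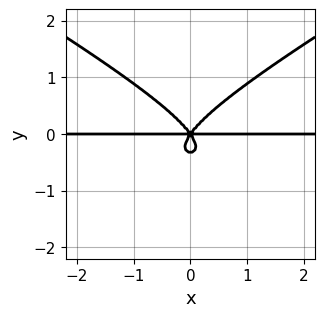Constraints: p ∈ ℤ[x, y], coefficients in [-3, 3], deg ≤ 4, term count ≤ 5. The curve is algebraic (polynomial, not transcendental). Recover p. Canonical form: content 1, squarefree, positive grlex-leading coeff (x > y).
x^2*y^2 - 3*y^4 + 2*x^2*y - y^3

1. deg p = 4.
2. Symmetries: the x ↦ −x reflection is a symmetry, so x appears only in even powers.
3. Observable constraints: every point of the x-axis in the box is on the curve; it meets the y-axis at y = 0 (among the integer gridlines).
4. The integer polynomial consistent with all of this is the stated p.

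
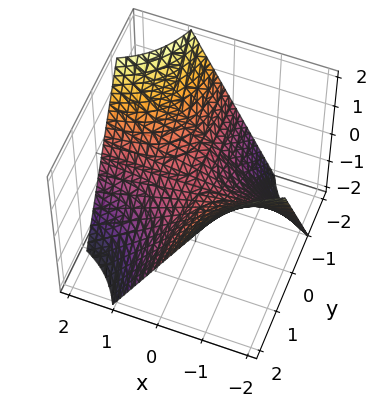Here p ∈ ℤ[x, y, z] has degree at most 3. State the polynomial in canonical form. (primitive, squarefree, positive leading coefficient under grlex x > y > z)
(a) deg p = 2. A saddle surface; a quadric.
(b) Checking where it meets the axes: every point of the y-axis in the box is on the surface; it crosses the z-axis at the gridline z = 0; the visible x-axis segment lies entirely on the surface.
(c) Putting this together gives p.

x*y + z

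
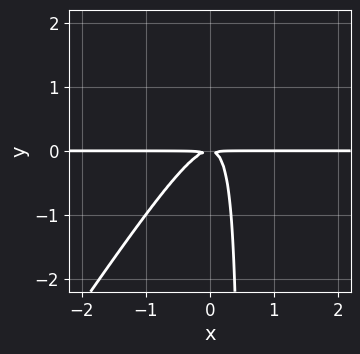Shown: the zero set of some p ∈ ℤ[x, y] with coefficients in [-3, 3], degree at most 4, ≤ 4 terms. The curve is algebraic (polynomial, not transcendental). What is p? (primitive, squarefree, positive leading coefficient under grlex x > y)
1. The degree is 3 — the shape is more complex than any degree-2 curve.
2. From the visible intercepts: the visible x-axis segment lies entirely on the curve.
3. Putting this together gives p.

3*x^2*y - 2*x*y^2 + y^2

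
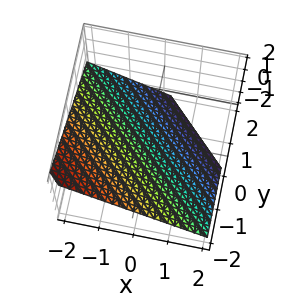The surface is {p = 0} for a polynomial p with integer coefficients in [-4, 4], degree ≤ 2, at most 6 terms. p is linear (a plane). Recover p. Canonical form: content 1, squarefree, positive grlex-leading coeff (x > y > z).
1. The degree is 1 — the surface is flat (a plane).
2. Observable constraints: it meets the y-axis at y = -1 (among the integer gridlines); it crosses the x-axis at the gridline x = -1.
3. Putting this together gives p.

2*x + 2*y + 3*z + 2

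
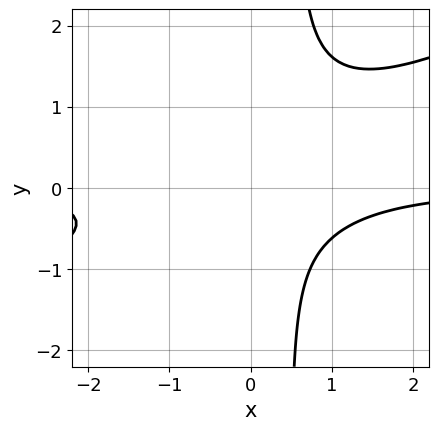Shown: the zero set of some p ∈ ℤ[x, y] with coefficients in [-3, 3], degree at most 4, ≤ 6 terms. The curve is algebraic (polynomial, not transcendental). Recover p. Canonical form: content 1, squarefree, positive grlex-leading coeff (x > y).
First, degree: a generic line meets the curve in up to 3 points, so deg p = 3.
Next, reading off the gridlines: the curve avoids every integer y-axis point in the box; it misses every integer gridline on the x-axis.
Finally, solving for integer coefficients yields p as stated.

x^2*y - 2*x*y^2 + y^2 + 1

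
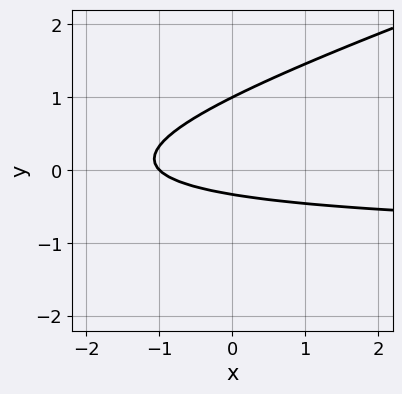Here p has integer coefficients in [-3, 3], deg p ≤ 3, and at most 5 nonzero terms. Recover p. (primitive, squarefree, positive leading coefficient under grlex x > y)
x*y - 3*y^2 + x + 2*y + 1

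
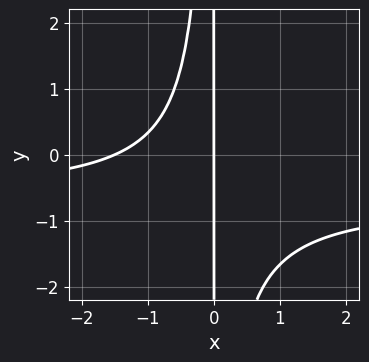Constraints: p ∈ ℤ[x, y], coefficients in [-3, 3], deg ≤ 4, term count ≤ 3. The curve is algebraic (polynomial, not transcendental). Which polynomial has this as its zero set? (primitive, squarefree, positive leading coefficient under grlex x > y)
The degree is 3 — a generic line meets the curve in up to 3 points.
Against the integer gridlines: the visible y-axis segment lies entirely on the curve; it crosses the x-axis at the gridline x = 0.
Solving for integer coefficients yields p as stated.

3*x^2*y + 2*x^2 + 3*x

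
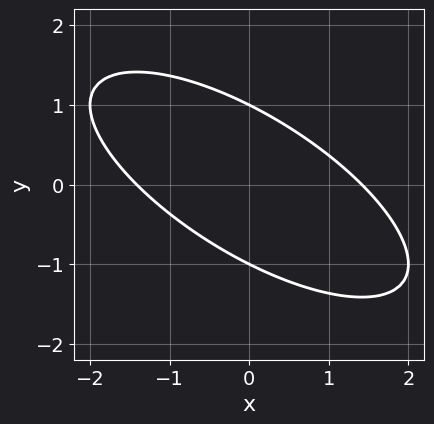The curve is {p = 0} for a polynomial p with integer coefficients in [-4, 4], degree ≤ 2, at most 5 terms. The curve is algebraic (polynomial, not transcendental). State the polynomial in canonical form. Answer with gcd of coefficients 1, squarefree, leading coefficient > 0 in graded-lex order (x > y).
First, degree: the shape is more complex than any degree-1 curve, so deg p = 2.
Next, reading off the gridlines: the y-axis gridline crossings are at y ∈ {-1, 1}.
Finally, solving for integer coefficients yields p as stated.

x^2 + 2*x*y + 2*y^2 - 2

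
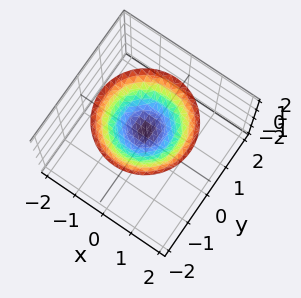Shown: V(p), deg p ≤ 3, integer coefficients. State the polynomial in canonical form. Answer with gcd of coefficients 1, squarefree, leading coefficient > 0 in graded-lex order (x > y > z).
x^2 + y^2 - 2*z + 2

First, degree: the shape is more complex than any degree-1 surface, so deg p = 2.
Then, by symmetry, the z-axis is an axis of rotation, so x and y enter only as x² + y².
Next, from the visible intercepts: one z-axis crossing is at z = 1; it misses every integer gridline on the x-axis; a circular section at z = 2 has radius between 1 and 2; the surface avoids every integer y-axis point in the box.
Finally, assembling these constraints gives the stated polynomial.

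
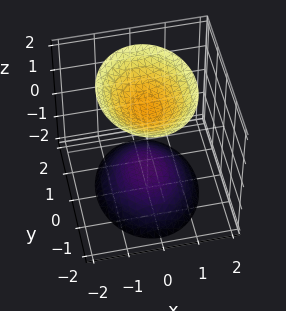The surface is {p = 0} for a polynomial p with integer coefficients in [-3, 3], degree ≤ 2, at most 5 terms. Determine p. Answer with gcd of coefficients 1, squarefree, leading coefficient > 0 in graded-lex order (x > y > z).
I count 2 distinct pieces.
The degree is 2 — two sheets facing apart; a quadric.
Symmetries: the x ↦ −x reflection is a symmetry, so x appears only in even powers; mirror symmetry y ↦ −y ⇒ only even powers of y; it's symmetric under z → −z, forcing even powers of z.
Observable constraints: no y-intercept at any integer in the box; it misses every integer gridline on the x-axis.
The integer polynomial consistent with all of this is the stated p.

3*x^2 + 2*y^2 - 2*z^2 + 3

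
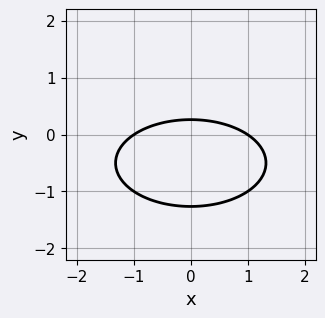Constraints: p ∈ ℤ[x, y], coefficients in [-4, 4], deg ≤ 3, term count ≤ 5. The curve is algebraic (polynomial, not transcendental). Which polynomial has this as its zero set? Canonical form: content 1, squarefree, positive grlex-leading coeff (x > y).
x^2 + 3*y^2 + 3*y - 1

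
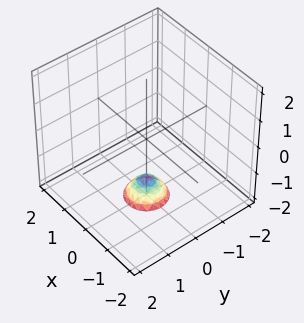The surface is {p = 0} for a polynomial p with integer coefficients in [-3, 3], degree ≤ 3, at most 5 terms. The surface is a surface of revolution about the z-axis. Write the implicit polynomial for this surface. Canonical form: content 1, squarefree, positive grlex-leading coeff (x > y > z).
First, the degree is 2 — a generic line meets the surface in up to 2 points.
Then, symmetries: the z-axis is an axis of rotation, so x and y enter only as x² + y².
Then, from the axis intercepts and sections: the surface avoids every integer y-axis point in the box; no x-intercept at any integer in the box.
Finally, together with the visible shape, these determine p as stated.

3*x^2 + 3*y^2 + 2*z + 3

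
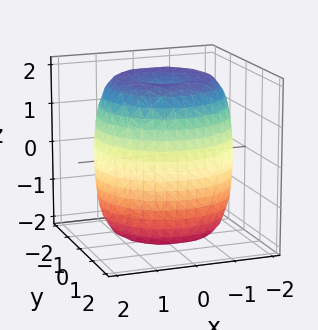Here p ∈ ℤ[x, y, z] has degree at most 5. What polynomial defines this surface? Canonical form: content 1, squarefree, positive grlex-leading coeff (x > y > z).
x^4 + 2*x^2*y^2 + y^4 - 2*x^2 - 2*y^2 + z^2 - 3

(a) deg p = 4. No degree-3 surface has this shape.
(b) By symmetry, the z-axis is an axis of rotation, so x and y enter only as x² + y².
(c) Observable constraints: a circular section at z = 0 has radius between 1 and 2.
(d) Solving for integer coefficients yields p as stated.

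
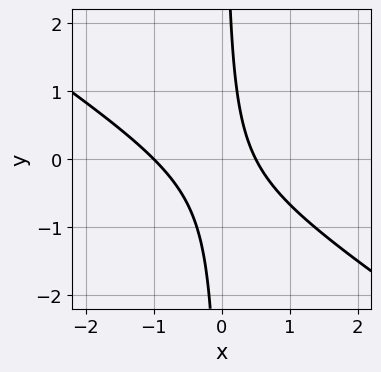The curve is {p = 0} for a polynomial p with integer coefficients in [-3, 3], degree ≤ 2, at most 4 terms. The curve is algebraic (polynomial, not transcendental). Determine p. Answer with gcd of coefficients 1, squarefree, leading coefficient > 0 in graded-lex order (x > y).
2*x^2 + 3*x*y + x - 1

1. Degree: the shape is more complex than any degree-1 curve, so deg p = 2.
2. Observable constraints: it crosses the x-axis at the gridline x = -1; no y-intercept at any integer in the box.
3. Together with the visible shape, these determine p as stated.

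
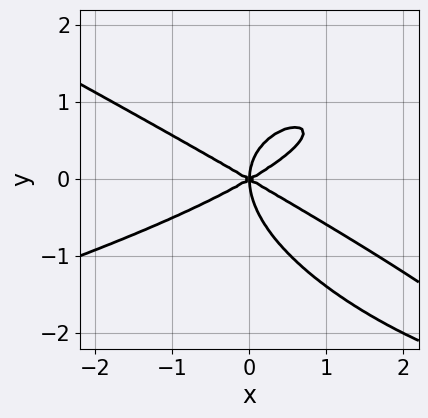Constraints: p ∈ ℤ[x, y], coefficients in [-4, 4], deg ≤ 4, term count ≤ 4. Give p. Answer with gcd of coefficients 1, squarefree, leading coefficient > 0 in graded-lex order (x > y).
x*y^3 + 2*y^4 + x^3 - 3*x*y^2

First, the degree is 4 — a generic line meets the curve in up to 4 points.
Next, checking where it meets the axes: it meets the y-axis at y = 0 (among the integer gridlines); it meets the x-axis at x = 0 (among the integer gridlines).
Finally, the integer polynomial consistent with all of this is the stated p.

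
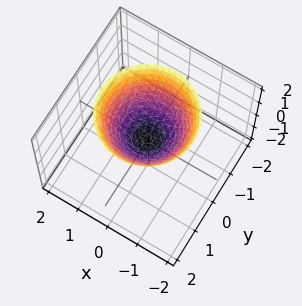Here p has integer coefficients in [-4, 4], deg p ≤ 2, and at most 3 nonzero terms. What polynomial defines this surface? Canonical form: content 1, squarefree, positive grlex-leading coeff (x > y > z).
x^2 + y^2 - z

deg p = 2. A single bowl opening along one axis; a quadric.
Symmetry: the surface is invariant under rotation about z: p = q(x² + y², z).
From the visible intercepts: a circular section at z = 2 has radius between 1 and 2; one z-axis crossing is at z = 0.
Together with the visible shape, these determine p as stated.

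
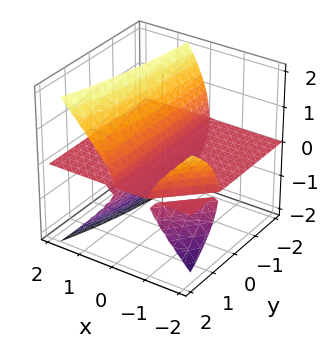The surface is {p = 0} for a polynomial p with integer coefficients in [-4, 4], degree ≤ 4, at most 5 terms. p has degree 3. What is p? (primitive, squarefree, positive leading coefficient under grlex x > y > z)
x^2*z - x*y*z - z^3 + 3*x*z

I count 3 distinct pieces.
The degree is 3 — the shape is more complex than any degree-2 surface.
From the axis intercepts and sections: the visible y-axis segment lies entirely on the surface; one z-axis crossing is at z = 0.
The integer polynomial consistent with all of this is the stated p.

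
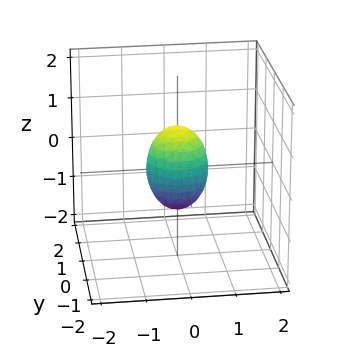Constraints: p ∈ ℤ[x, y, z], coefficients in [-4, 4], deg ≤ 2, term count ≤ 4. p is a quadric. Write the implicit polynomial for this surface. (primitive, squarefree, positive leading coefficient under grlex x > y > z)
2*x^2 + 2*y^2 + z^2 - 1

1. deg p = 2. Bounded and convex; a quadric.
2. By symmetry, the z-axis is an axis of rotation, so x and y enter only as x² + y²; mirror symmetry z ↦ −z ⇒ only even powers of z.
3. From the visible intercepts: a circular section at z = 0 has radius between 0 and 1; among the integer gridlines, it crosses the z-axis at z ∈ {-1, 1}.
4. Matching integer coefficients to the picture gives p.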